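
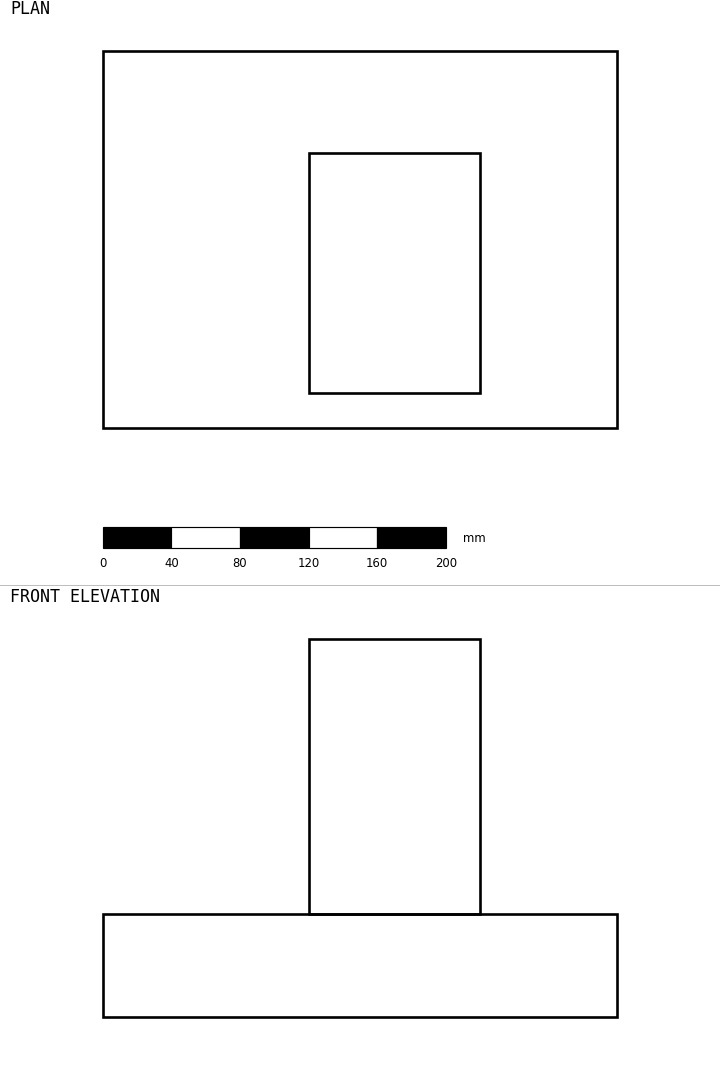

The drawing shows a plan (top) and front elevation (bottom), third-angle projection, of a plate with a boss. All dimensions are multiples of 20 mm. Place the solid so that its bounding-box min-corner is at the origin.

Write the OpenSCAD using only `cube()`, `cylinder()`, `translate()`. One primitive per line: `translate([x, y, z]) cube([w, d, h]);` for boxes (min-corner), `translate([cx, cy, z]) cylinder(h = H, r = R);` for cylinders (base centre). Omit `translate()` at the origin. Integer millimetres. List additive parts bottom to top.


cube([300, 220, 60]);
translate([120, 20, 60]) cube([100, 140, 160]);


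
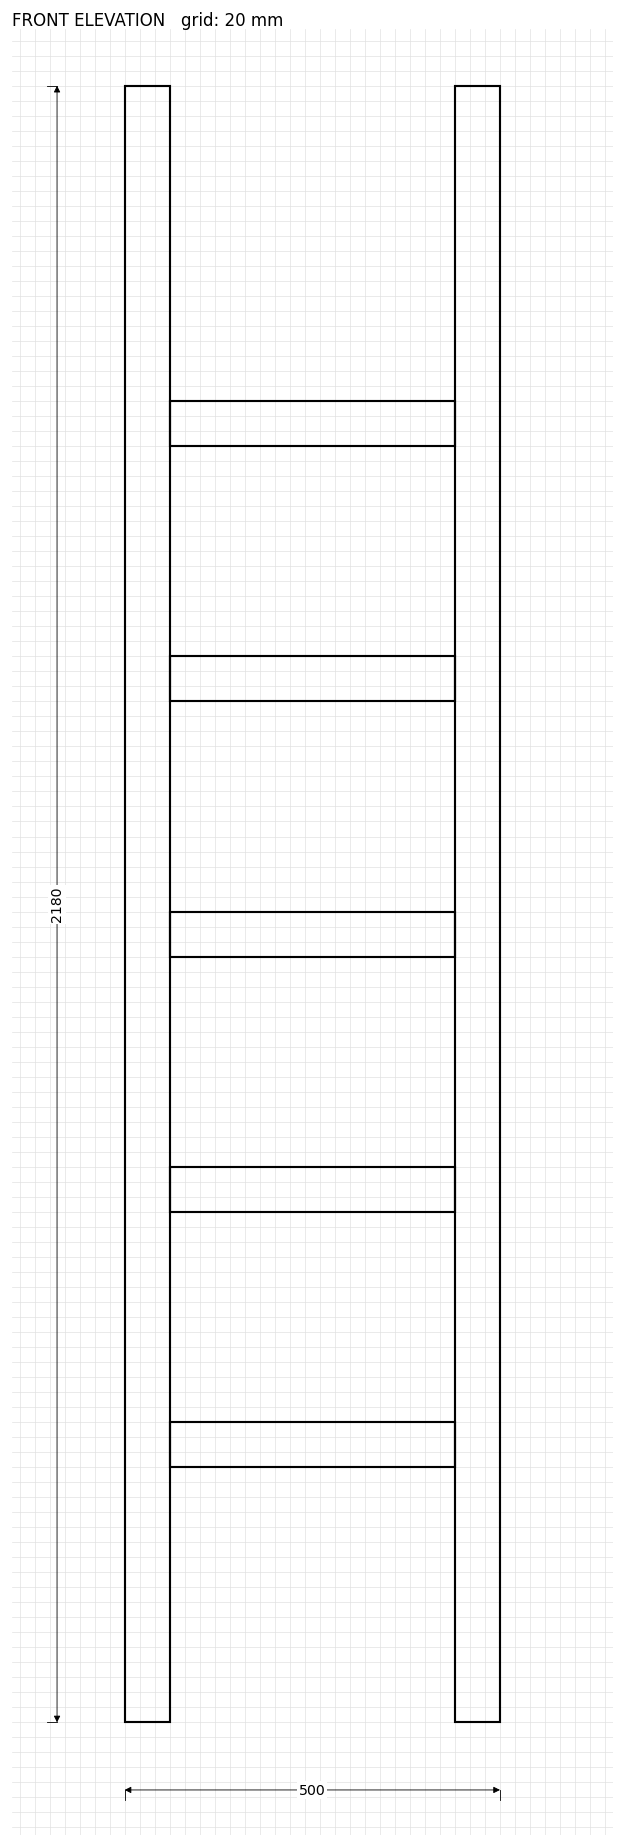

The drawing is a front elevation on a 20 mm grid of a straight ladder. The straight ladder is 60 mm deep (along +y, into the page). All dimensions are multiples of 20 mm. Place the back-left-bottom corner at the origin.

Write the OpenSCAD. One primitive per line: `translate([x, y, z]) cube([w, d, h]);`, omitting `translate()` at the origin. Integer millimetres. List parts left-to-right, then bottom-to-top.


cube([60, 60, 2180]);
translate([60, 0, 340]) cube([380, 60, 60]);
translate([60, 0, 680]) cube([380, 60, 60]);
translate([60, 0, 1020]) cube([380, 60, 60]);
translate([60, 0, 1360]) cube([380, 60, 60]);
translate([60, 0, 1700]) cube([380, 60, 60]);
translate([440, 0, 0]) cube([60, 60, 2180]);


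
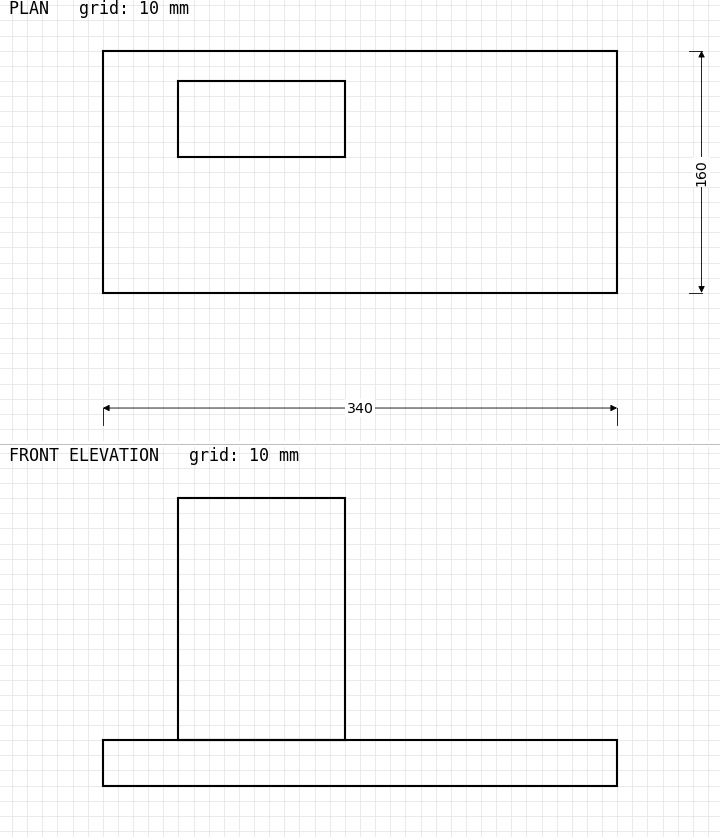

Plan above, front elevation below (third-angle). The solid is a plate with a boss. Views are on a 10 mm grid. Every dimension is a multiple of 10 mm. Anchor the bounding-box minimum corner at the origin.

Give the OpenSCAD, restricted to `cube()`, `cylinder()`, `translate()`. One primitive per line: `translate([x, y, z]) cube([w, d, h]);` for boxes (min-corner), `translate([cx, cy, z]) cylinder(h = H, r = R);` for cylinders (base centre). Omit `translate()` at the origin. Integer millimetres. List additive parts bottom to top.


cube([340, 160, 30]);
translate([50, 90, 30]) cube([110, 50, 160]);


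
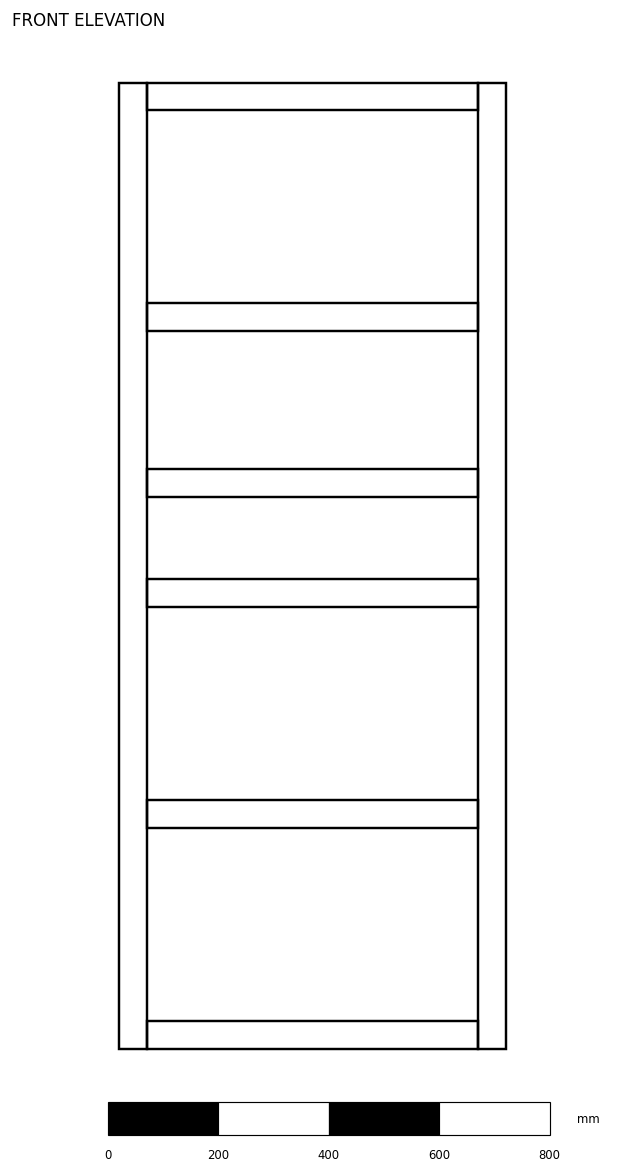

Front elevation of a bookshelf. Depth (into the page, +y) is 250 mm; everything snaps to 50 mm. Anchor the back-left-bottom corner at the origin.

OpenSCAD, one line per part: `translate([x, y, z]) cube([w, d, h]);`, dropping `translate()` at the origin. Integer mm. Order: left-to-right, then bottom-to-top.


cube([50, 250, 1750]);
translate([50, 0, 0]) cube([600, 250, 50]);
translate([50, 0, 400]) cube([600, 250, 50]);
translate([50, 0, 800]) cube([600, 250, 50]);
translate([50, 0, 1000]) cube([600, 250, 50]);
translate([50, 0, 1300]) cube([600, 250, 50]);
translate([50, 0, 1700]) cube([600, 250, 50]);
translate([650, 0, 0]) cube([50, 250, 1750]);


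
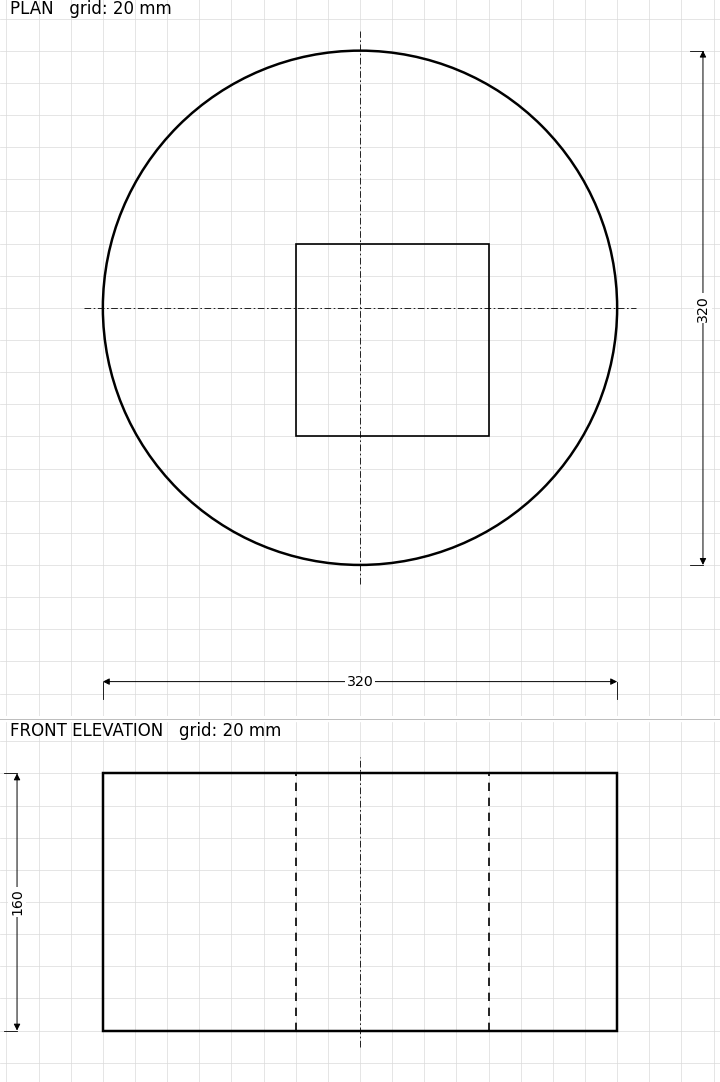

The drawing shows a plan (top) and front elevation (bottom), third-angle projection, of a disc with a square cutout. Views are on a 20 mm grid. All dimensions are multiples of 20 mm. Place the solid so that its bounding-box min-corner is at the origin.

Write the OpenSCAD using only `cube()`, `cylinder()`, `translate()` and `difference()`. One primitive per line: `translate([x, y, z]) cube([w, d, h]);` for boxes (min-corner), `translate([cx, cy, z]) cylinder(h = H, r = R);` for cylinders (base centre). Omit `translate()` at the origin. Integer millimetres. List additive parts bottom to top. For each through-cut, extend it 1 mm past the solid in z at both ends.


difference() {
  translate([160, 160, 0]) cylinder(h = 160, r = 160);
  translate([120, 80, -1]) cube([120, 120, 162]);
}


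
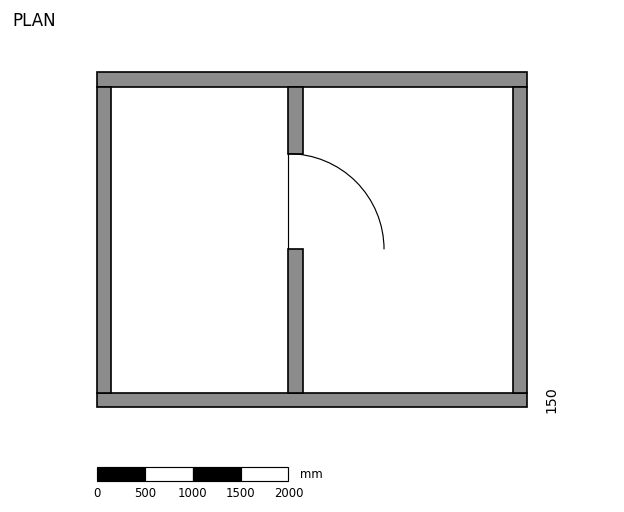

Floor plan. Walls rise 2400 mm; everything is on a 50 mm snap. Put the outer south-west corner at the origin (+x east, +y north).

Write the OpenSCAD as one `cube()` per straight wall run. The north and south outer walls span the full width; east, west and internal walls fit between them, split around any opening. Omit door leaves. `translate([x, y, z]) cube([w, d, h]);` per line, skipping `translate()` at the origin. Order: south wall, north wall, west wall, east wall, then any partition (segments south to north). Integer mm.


cube([4500, 150, 2400]);
translate([0, 3350, 0]) cube([4500, 150, 2400]);
translate([0, 150, 0]) cube([150, 3200, 2400]);
translate([4350, 150, 0]) cube([150, 3200, 2400]);
translate([2000, 150, 0]) cube([150, 1500, 2400]);
translate([2000, 2650, 0]) cube([150, 700, 2400]);


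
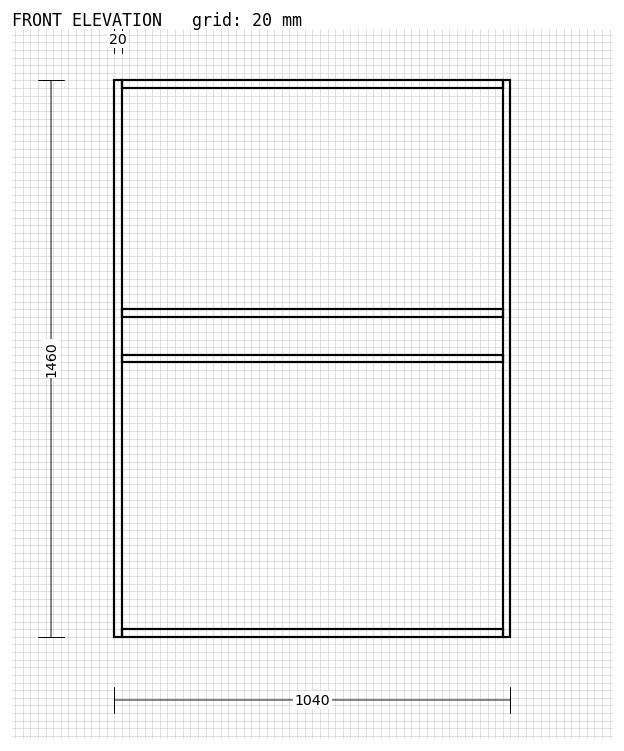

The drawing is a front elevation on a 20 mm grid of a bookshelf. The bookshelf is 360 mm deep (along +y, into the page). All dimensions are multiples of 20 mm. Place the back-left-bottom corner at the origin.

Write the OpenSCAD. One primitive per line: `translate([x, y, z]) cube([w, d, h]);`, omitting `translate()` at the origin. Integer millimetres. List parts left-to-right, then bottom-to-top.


cube([20, 360, 1460]);
translate([20, 0, 0]) cube([1000, 360, 20]);
translate([20, 0, 720]) cube([1000, 360, 20]);
translate([20, 0, 840]) cube([1000, 360, 20]);
translate([20, 0, 1440]) cube([1000, 360, 20]);
translate([1020, 0, 0]) cube([20, 360, 1460]);


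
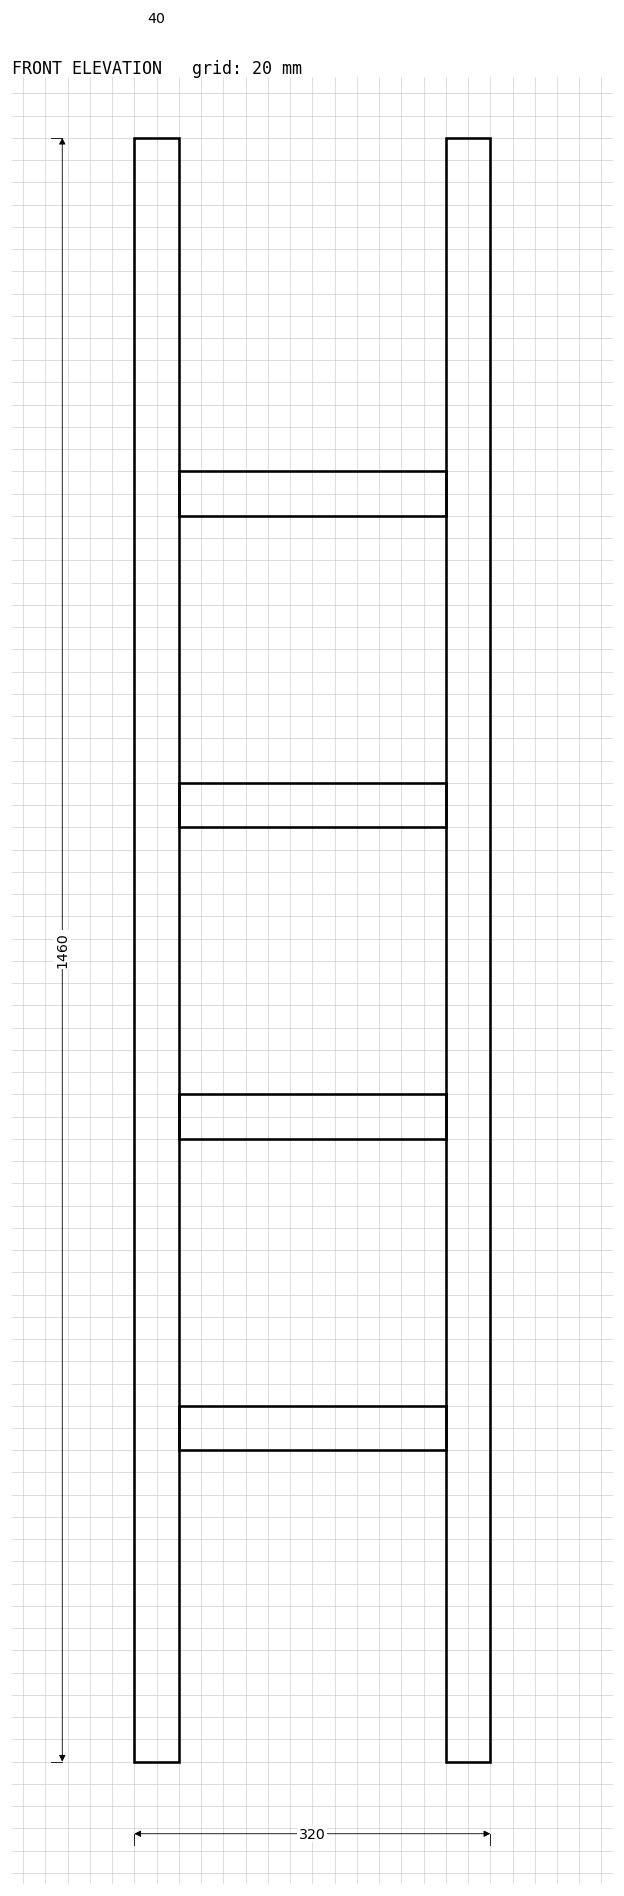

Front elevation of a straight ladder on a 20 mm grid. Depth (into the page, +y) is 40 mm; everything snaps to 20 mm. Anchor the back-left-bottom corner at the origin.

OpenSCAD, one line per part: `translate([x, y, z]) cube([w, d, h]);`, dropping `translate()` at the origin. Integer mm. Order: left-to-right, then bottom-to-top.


cube([40, 40, 1460]);
translate([40, 0, 280]) cube([240, 40, 40]);
translate([40, 0, 560]) cube([240, 40, 40]);
translate([40, 0, 840]) cube([240, 40, 40]);
translate([40, 0, 1120]) cube([240, 40, 40]);
translate([280, 0, 0]) cube([40, 40, 1460]);


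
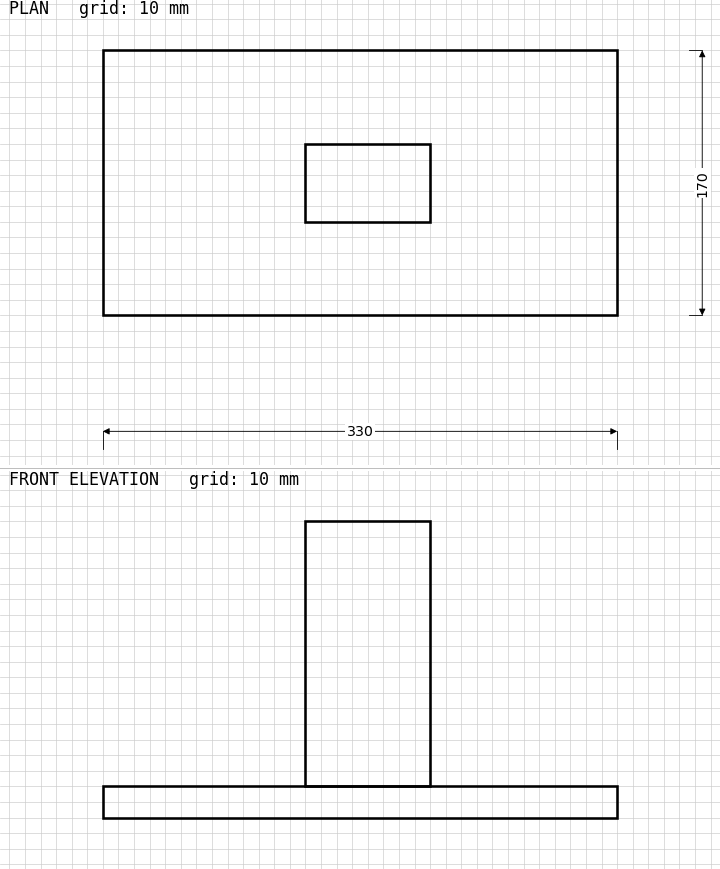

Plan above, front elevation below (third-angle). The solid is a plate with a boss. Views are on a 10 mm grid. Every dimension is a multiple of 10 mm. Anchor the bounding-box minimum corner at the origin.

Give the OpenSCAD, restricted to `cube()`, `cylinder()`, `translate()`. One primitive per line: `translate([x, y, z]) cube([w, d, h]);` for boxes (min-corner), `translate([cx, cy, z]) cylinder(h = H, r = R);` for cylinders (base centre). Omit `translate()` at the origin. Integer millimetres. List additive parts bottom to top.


cube([330, 170, 20]);
translate([130, 60, 20]) cube([80, 50, 170]);


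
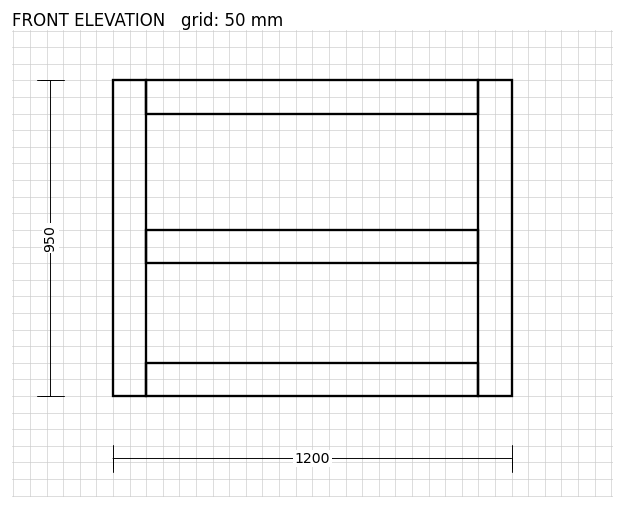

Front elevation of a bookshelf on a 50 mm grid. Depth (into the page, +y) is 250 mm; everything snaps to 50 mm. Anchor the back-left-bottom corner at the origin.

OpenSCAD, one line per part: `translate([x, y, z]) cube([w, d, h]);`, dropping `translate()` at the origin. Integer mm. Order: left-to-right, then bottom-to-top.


cube([100, 250, 950]);
translate([100, 0, 0]) cube([1000, 250, 100]);
translate([100, 0, 400]) cube([1000, 250, 100]);
translate([100, 0, 850]) cube([1000, 250, 100]);
translate([1100, 0, 0]) cube([100, 250, 950]);


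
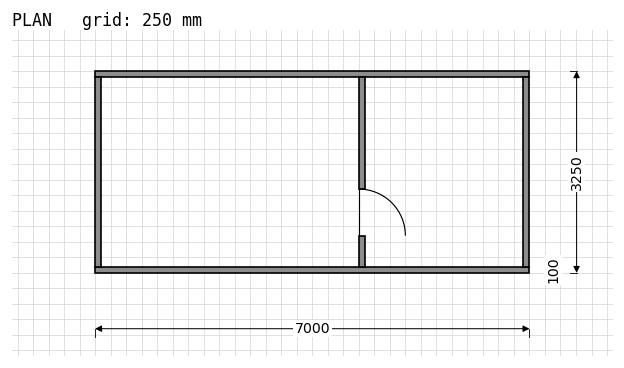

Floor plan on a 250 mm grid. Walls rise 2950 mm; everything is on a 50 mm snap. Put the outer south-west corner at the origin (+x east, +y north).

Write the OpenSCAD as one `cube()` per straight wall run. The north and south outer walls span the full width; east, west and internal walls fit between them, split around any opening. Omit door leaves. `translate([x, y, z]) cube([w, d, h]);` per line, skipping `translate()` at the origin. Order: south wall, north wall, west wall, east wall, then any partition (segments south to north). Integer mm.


cube([7000, 100, 2950]);
translate([0, 3150, 0]) cube([7000, 100, 2950]);
translate([0, 100, 0]) cube([100, 3050, 2950]);
translate([6900, 100, 0]) cube([100, 3050, 2950]);
translate([4250, 100, 0]) cube([100, 500, 2950]);
translate([4250, 1350, 0]) cube([100, 1800, 2950]);


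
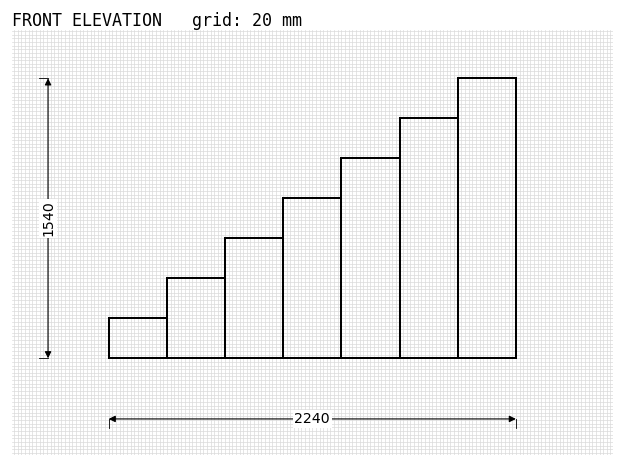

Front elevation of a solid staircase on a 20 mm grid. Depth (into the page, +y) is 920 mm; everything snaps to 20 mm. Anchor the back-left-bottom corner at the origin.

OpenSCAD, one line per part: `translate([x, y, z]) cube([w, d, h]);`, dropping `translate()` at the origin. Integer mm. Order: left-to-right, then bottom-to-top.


cube([320, 920, 220]);
translate([320, 0, 0]) cube([320, 920, 440]);
translate([640, 0, 0]) cube([320, 920, 660]);
translate([960, 0, 0]) cube([320, 920, 880]);
translate([1280, 0, 0]) cube([320, 920, 1100]);
translate([1600, 0, 0]) cube([320, 920, 1320]);
translate([1920, 0, 0]) cube([320, 920, 1540]);


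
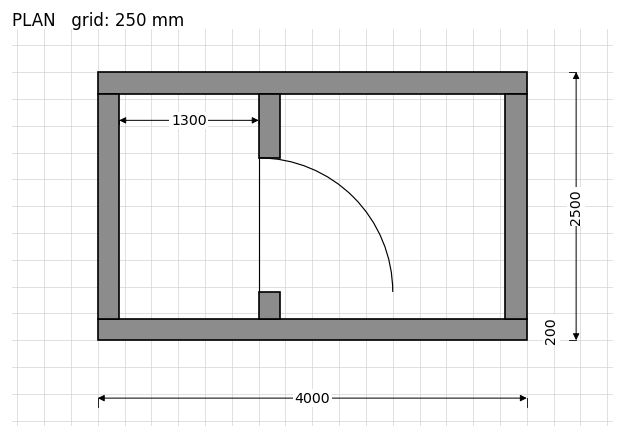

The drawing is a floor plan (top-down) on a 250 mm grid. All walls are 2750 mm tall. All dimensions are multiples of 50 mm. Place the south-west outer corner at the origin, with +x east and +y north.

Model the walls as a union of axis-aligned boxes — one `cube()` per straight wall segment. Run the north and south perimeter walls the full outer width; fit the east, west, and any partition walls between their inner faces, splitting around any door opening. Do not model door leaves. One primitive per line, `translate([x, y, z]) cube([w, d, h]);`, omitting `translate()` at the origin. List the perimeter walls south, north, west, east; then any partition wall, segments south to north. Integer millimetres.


cube([4000, 200, 2750]);
translate([0, 2300, 0]) cube([4000, 200, 2750]);
translate([0, 200, 0]) cube([200, 2100, 2750]);
translate([3800, 200, 0]) cube([200, 2100, 2750]);
translate([1500, 200, 0]) cube([200, 250, 2750]);
translate([1500, 1700, 0]) cube([200, 600, 2750]);


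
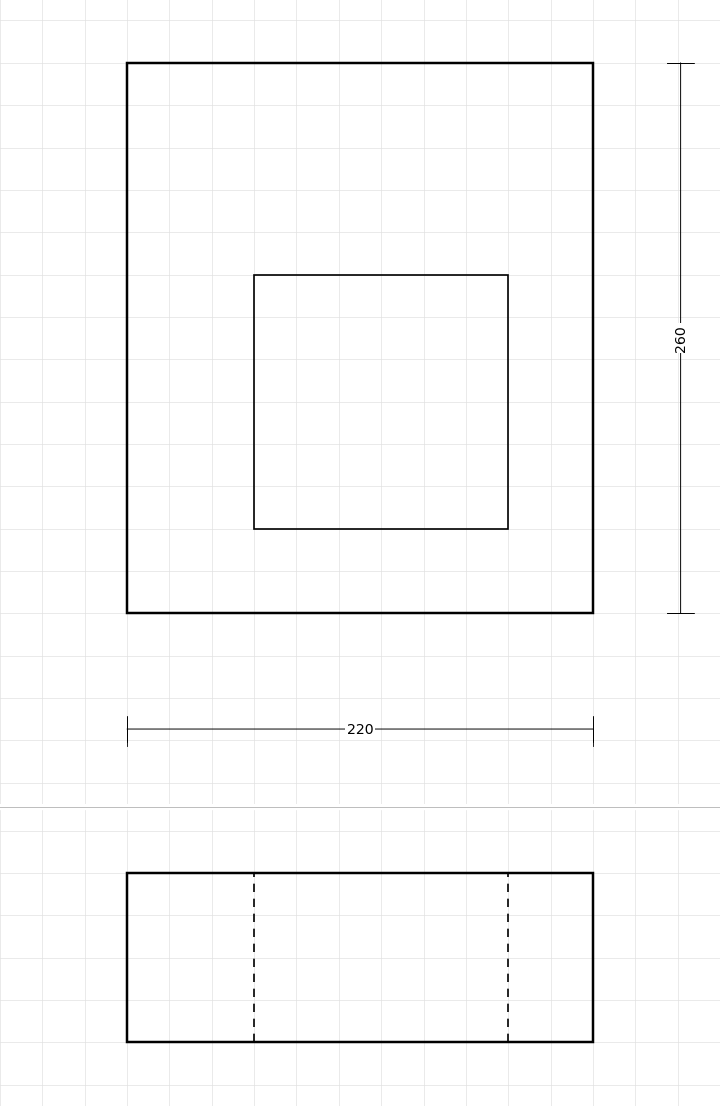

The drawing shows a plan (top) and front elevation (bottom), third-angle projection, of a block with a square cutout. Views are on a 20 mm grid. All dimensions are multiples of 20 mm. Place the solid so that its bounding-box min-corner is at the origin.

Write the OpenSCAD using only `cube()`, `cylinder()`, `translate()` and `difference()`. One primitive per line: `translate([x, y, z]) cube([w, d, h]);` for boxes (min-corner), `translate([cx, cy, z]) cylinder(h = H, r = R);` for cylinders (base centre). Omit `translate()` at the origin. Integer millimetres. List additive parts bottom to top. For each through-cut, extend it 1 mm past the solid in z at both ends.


difference() {
  cube([220, 260, 80]);
  translate([60, 40, -1]) cube([120, 120, 82]);
}


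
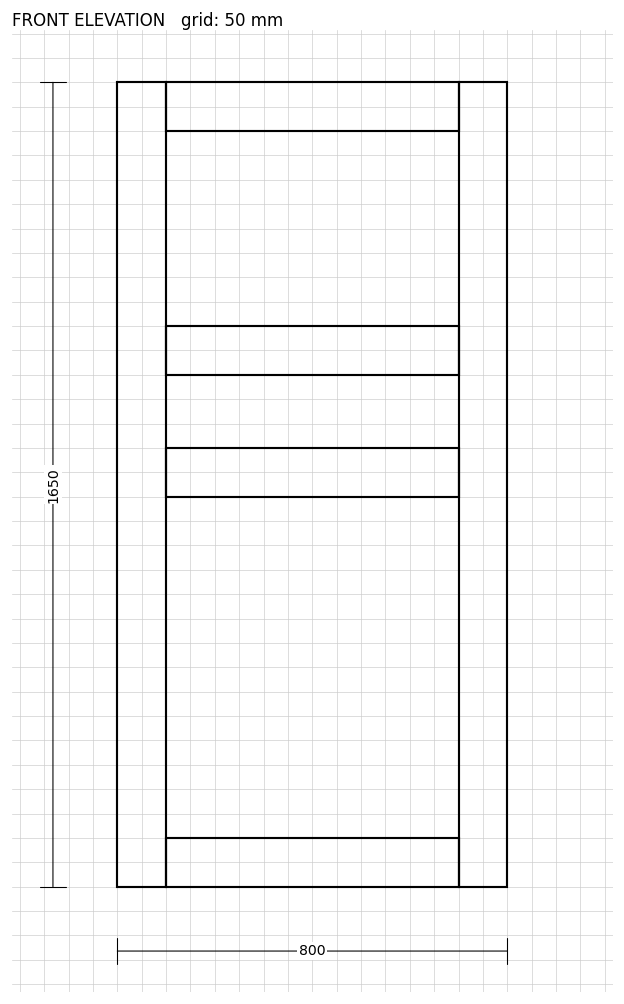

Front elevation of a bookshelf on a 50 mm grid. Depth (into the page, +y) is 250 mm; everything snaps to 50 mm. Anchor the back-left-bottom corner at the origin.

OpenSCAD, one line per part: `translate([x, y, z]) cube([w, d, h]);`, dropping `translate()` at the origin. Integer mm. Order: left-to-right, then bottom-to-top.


cube([100, 250, 1650]);
translate([100, 0, 0]) cube([600, 250, 100]);
translate([100, 0, 800]) cube([600, 250, 100]);
translate([100, 0, 1050]) cube([600, 250, 100]);
translate([100, 0, 1550]) cube([600, 250, 100]);
translate([700, 0, 0]) cube([100, 250, 1650]);


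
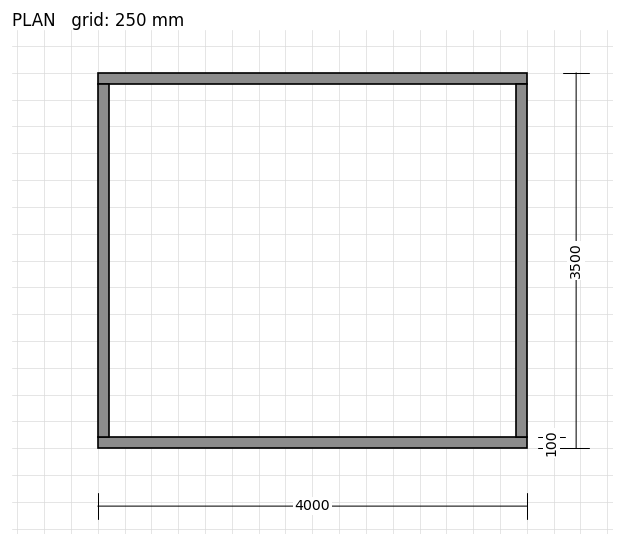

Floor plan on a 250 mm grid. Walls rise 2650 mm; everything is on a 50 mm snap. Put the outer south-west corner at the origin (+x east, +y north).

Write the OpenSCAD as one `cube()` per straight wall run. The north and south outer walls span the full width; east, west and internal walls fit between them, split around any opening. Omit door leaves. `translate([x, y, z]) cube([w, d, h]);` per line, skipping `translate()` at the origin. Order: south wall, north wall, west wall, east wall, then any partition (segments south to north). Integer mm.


cube([4000, 100, 2650]);
translate([0, 3400, 0]) cube([4000, 100, 2650]);
translate([0, 100, 0]) cube([100, 3300, 2650]);
translate([3900, 100, 0]) cube([100, 3300, 2650]);


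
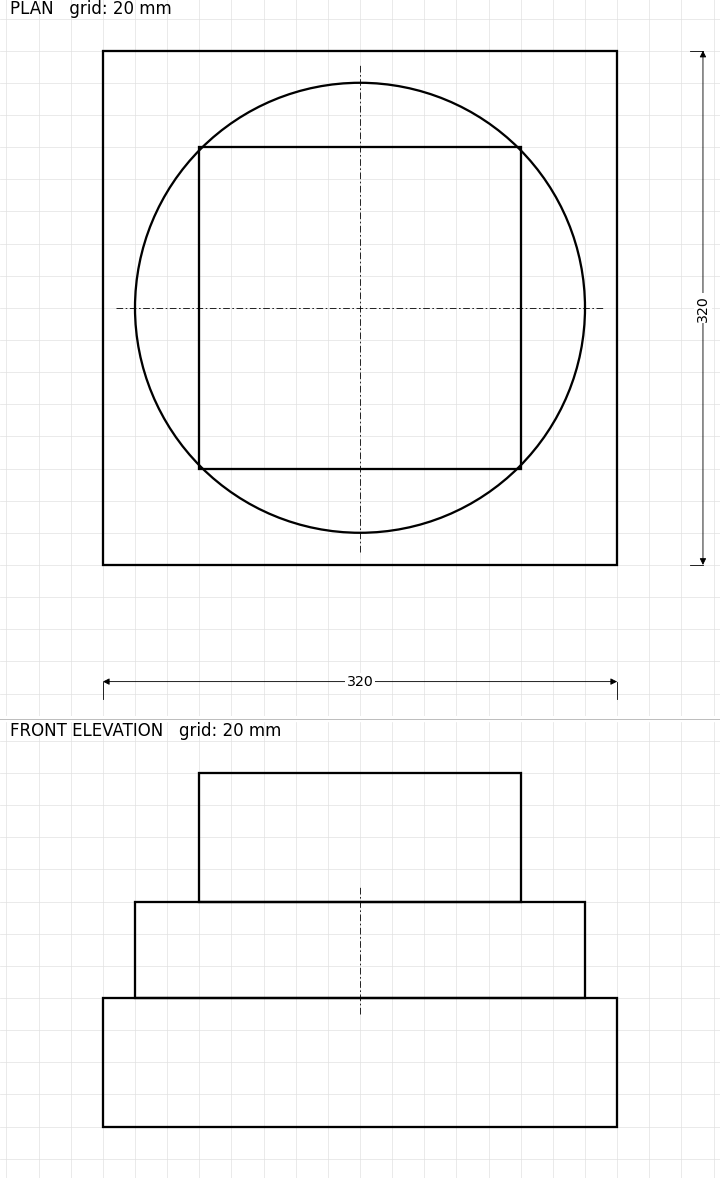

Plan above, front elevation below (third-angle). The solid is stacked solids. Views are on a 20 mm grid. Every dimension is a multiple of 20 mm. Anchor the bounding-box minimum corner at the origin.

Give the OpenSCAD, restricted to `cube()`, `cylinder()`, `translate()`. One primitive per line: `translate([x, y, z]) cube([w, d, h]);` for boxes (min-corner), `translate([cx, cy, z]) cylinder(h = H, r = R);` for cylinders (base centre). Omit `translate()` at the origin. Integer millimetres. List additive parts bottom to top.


cube([320, 320, 80]);
translate([160, 160, 80]) cylinder(h = 60, r = 140);
translate([60, 60, 140]) cube([200, 200, 80]);


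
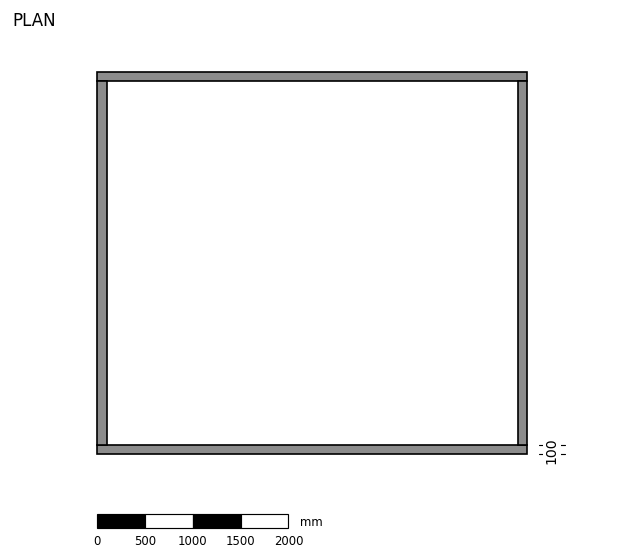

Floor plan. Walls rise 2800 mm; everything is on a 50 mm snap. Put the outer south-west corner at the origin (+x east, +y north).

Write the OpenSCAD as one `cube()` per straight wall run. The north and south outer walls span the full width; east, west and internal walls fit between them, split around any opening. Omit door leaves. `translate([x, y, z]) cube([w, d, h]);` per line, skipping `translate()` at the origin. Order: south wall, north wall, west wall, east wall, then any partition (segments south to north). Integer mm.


cube([4500, 100, 2800]);
translate([0, 3900, 0]) cube([4500, 100, 2800]);
translate([0, 100, 0]) cube([100, 3800, 2800]);
translate([4400, 100, 0]) cube([100, 3800, 2800]);


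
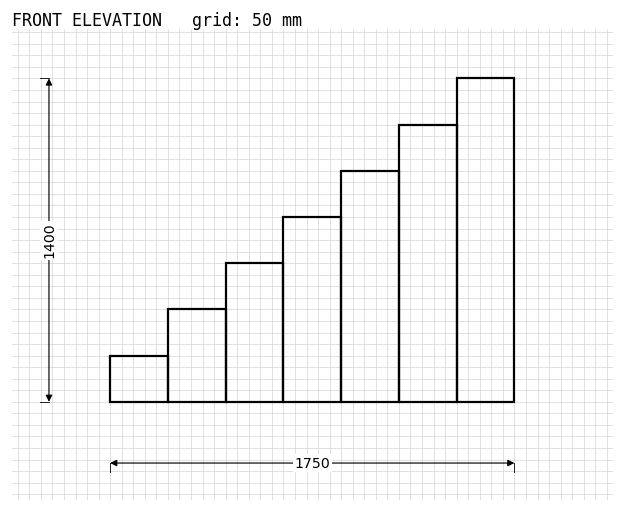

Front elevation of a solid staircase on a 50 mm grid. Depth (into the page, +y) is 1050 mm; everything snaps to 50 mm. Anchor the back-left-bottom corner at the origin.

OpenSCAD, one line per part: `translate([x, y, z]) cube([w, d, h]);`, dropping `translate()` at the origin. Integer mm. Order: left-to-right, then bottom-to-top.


cube([250, 1050, 200]);
translate([250, 0, 0]) cube([250, 1050, 400]);
translate([500, 0, 0]) cube([250, 1050, 600]);
translate([750, 0, 0]) cube([250, 1050, 800]);
translate([1000, 0, 0]) cube([250, 1050, 1000]);
translate([1250, 0, 0]) cube([250, 1050, 1200]);
translate([1500, 0, 0]) cube([250, 1050, 1400]);


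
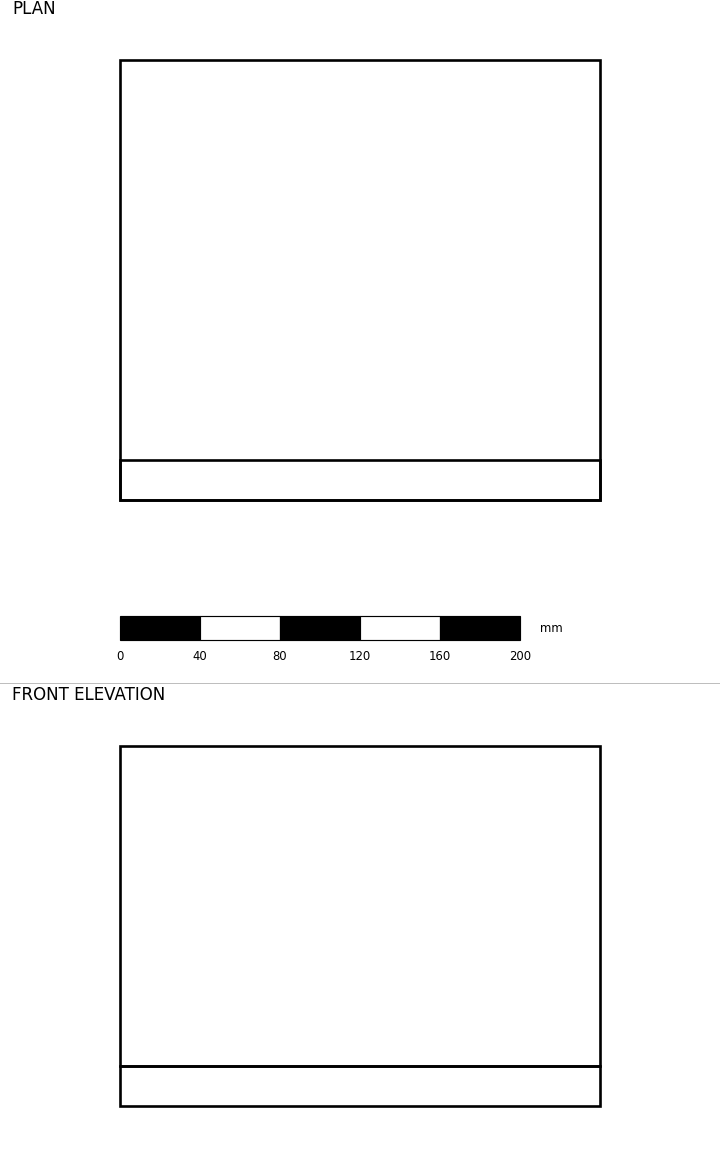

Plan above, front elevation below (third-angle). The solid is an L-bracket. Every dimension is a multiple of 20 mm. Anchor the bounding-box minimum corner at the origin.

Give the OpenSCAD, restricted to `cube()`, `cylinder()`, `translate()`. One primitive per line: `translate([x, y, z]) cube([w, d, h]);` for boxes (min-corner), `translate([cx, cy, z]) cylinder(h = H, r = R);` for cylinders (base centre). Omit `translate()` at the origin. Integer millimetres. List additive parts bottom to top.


cube([240, 220, 20]);
translate([0, 0, 20]) cube([240, 20, 160]);


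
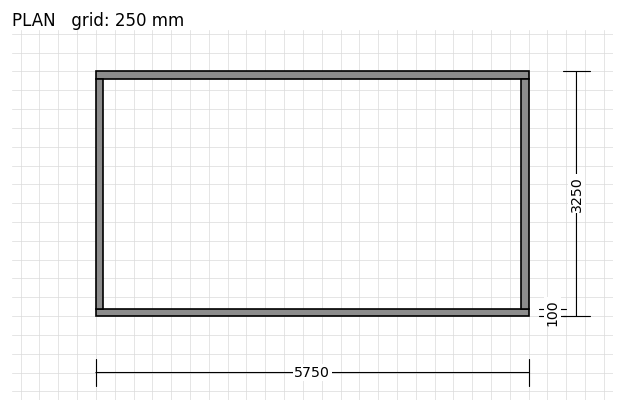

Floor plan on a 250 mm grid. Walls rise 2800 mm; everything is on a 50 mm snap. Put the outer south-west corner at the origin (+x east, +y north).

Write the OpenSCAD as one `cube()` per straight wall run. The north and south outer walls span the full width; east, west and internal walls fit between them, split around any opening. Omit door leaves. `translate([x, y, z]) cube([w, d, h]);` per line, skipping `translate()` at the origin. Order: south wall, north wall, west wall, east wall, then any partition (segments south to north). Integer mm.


cube([5750, 100, 2800]);
translate([0, 3150, 0]) cube([5750, 100, 2800]);
translate([0, 100, 0]) cube([100, 3050, 2800]);
translate([5650, 100, 0]) cube([100, 3050, 2800]);


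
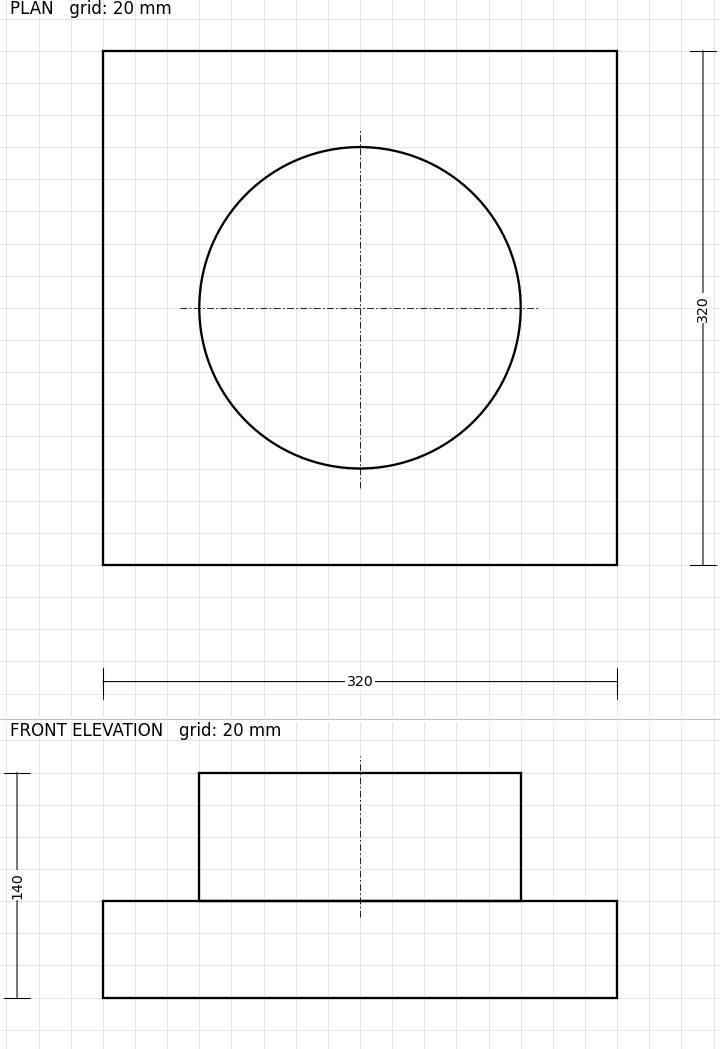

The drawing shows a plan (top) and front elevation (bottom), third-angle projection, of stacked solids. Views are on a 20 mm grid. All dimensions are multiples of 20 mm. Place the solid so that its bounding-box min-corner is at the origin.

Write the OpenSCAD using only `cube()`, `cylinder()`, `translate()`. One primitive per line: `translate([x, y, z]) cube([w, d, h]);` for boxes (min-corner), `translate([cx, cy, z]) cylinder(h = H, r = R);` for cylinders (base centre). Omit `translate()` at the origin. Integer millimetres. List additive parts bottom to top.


cube([320, 320, 60]);
translate([160, 160, 60]) cylinder(h = 80, r = 100);


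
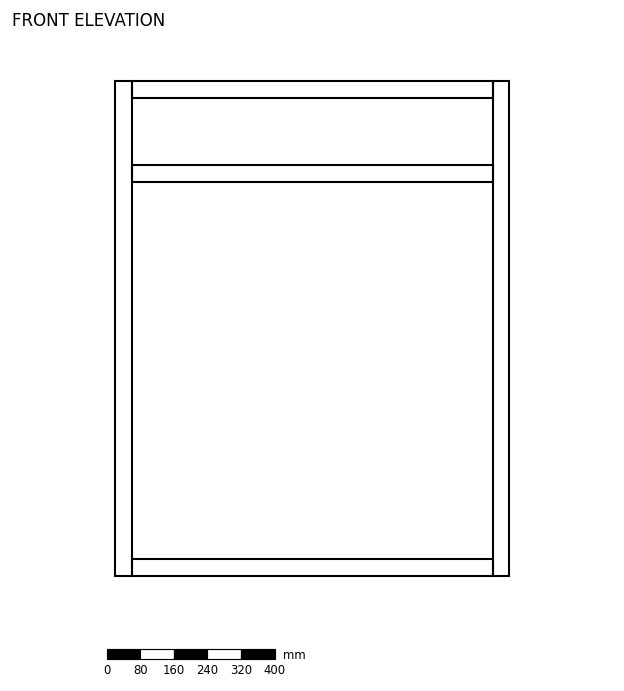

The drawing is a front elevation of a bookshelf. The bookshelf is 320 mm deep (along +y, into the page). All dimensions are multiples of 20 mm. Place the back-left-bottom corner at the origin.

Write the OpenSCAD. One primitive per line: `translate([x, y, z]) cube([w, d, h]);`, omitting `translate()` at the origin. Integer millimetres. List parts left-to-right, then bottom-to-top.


cube([40, 320, 1180]);
translate([40, 0, 0]) cube([860, 320, 40]);
translate([40, 0, 940]) cube([860, 320, 40]);
translate([40, 0, 1140]) cube([860, 320, 40]);
translate([900, 0, 0]) cube([40, 320, 1180]);


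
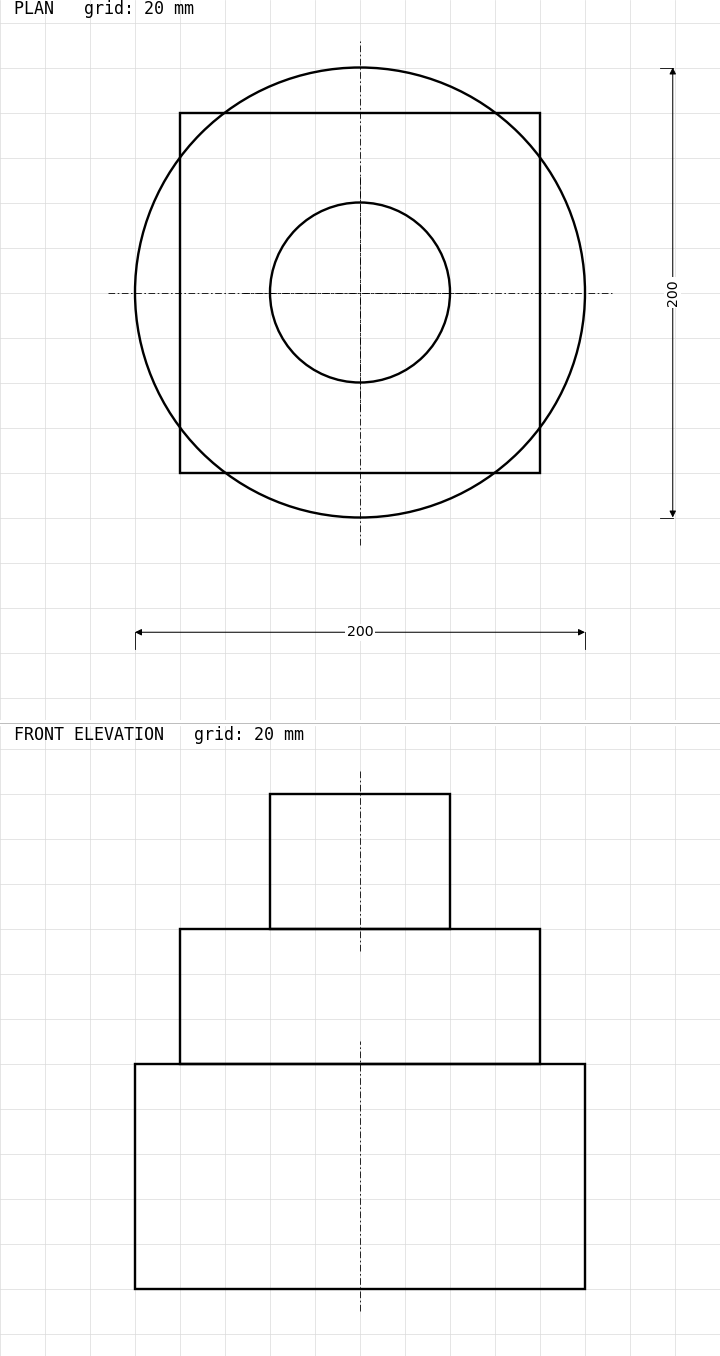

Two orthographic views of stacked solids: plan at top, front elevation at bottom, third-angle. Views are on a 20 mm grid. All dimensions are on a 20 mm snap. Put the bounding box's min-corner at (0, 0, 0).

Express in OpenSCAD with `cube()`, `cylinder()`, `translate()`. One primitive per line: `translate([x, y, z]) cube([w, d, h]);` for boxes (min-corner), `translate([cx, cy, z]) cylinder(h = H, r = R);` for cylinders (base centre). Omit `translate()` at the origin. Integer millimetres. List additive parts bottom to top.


translate([100, 100, 0]) cylinder(h = 100, r = 100);
translate([20, 20, 100]) cube([160, 160, 60]);
translate([100, 100, 160]) cylinder(h = 60, r = 40);


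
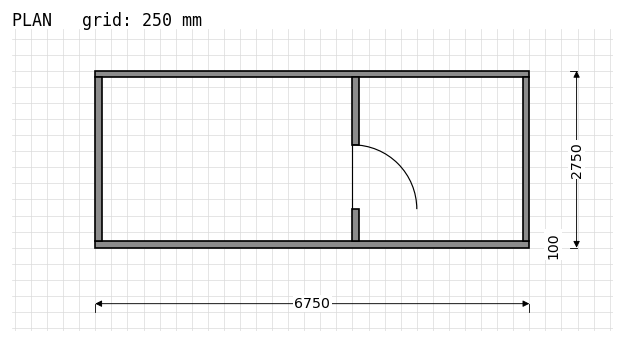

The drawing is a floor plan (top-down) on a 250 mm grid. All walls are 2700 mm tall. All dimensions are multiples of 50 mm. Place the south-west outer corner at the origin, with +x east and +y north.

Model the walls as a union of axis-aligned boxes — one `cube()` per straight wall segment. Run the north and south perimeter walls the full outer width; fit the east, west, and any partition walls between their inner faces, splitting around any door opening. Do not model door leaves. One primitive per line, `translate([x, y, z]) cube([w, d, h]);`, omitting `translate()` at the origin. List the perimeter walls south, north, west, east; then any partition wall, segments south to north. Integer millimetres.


cube([6750, 100, 2700]);
translate([0, 2650, 0]) cube([6750, 100, 2700]);
translate([0, 100, 0]) cube([100, 2550, 2700]);
translate([6650, 100, 0]) cube([100, 2550, 2700]);
translate([4000, 100, 0]) cube([100, 500, 2700]);
translate([4000, 1600, 0]) cube([100, 1050, 2700]);


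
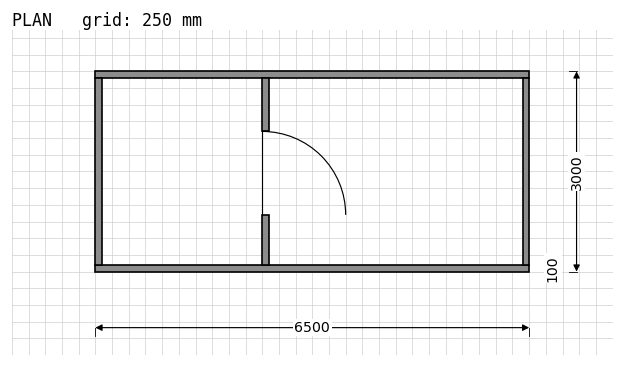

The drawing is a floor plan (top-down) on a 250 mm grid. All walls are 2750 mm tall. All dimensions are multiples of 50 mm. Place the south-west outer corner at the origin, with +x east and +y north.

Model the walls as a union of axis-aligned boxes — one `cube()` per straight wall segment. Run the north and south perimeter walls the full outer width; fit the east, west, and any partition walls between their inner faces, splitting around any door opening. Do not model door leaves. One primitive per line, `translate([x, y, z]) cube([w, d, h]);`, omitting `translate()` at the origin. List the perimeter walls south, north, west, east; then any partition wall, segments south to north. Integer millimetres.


cube([6500, 100, 2750]);
translate([0, 2900, 0]) cube([6500, 100, 2750]);
translate([0, 100, 0]) cube([100, 2800, 2750]);
translate([6400, 100, 0]) cube([100, 2800, 2750]);
translate([2500, 100, 0]) cube([100, 750, 2750]);
translate([2500, 2100, 0]) cube([100, 800, 2750]);


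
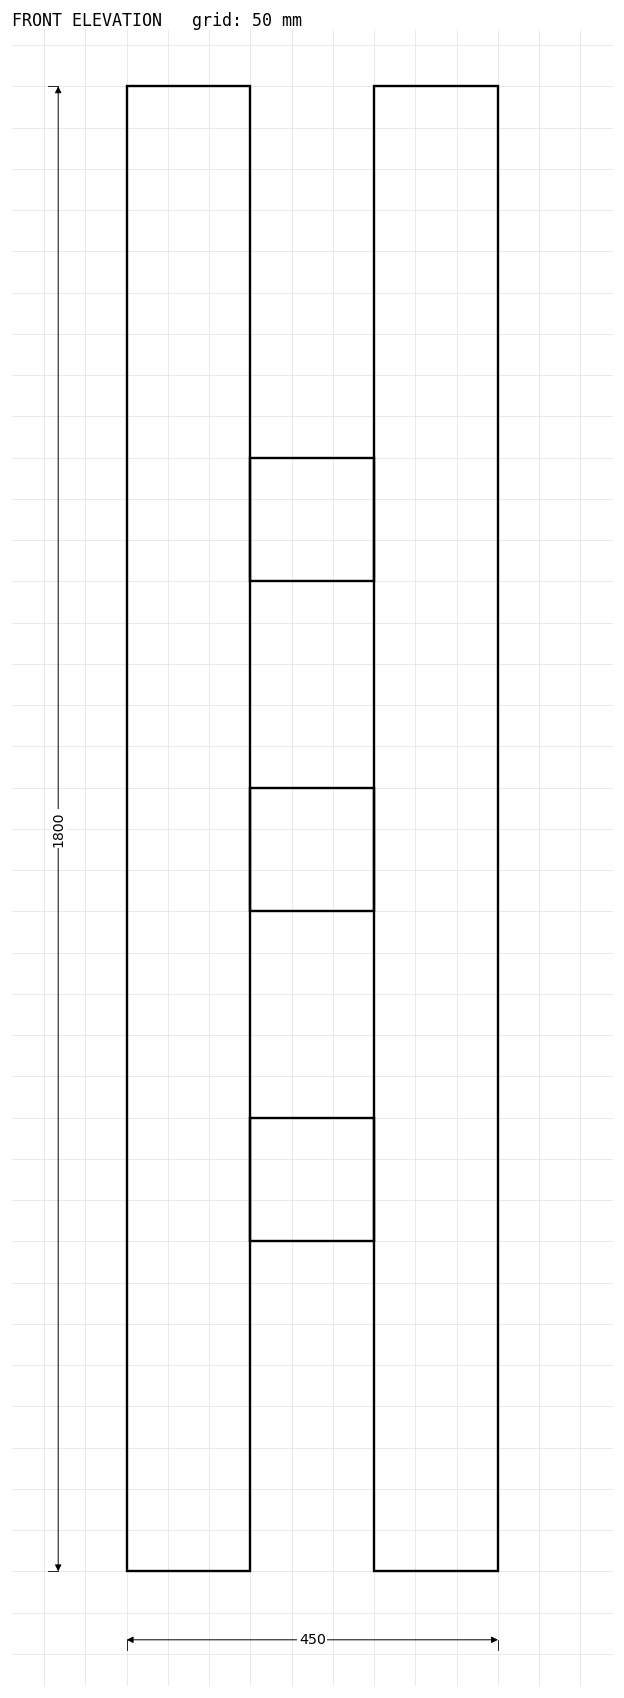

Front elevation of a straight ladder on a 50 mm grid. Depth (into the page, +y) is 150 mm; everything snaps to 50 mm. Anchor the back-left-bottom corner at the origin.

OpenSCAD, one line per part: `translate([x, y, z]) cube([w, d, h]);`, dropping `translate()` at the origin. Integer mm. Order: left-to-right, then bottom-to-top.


cube([150, 150, 1800]);
translate([150, 0, 400]) cube([150, 150, 150]);
translate([150, 0, 800]) cube([150, 150, 150]);
translate([150, 0, 1200]) cube([150, 150, 150]);
translate([300, 0, 0]) cube([150, 150, 1800]);


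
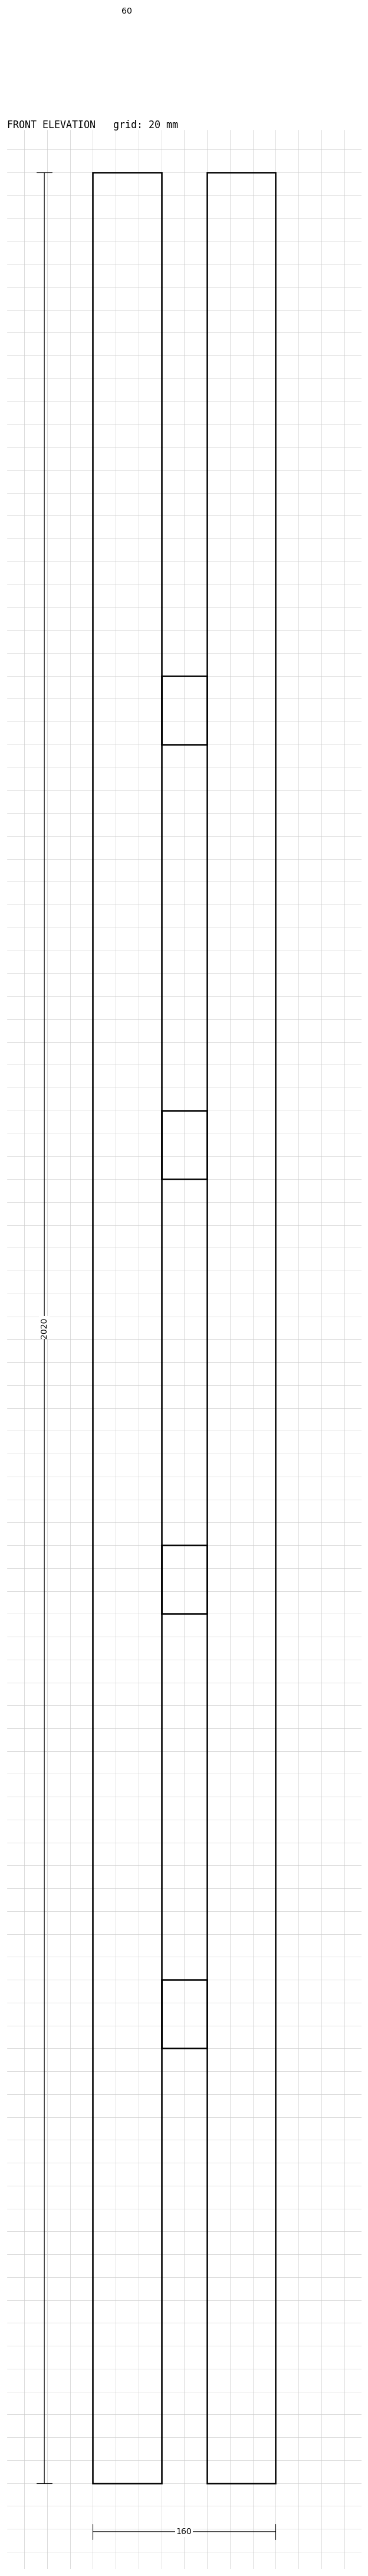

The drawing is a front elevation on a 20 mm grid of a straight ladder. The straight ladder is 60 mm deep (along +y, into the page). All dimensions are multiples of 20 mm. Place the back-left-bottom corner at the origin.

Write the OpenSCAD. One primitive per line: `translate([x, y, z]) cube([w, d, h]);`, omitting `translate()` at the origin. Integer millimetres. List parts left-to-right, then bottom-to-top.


cube([60, 60, 2020]);
translate([60, 0, 380]) cube([40, 60, 60]);
translate([60, 0, 760]) cube([40, 60, 60]);
translate([60, 0, 1140]) cube([40, 60, 60]);
translate([60, 0, 1520]) cube([40, 60, 60]);
translate([100, 0, 0]) cube([60, 60, 2020]);


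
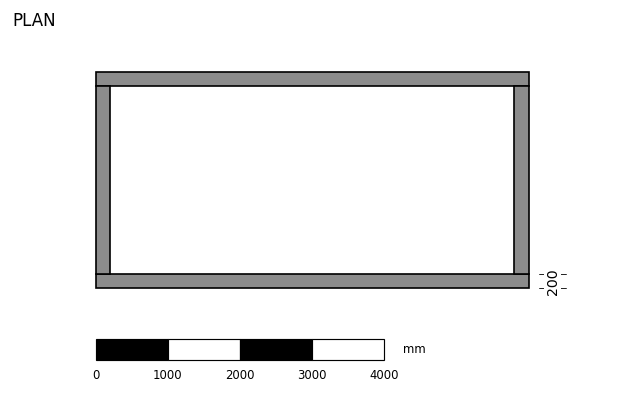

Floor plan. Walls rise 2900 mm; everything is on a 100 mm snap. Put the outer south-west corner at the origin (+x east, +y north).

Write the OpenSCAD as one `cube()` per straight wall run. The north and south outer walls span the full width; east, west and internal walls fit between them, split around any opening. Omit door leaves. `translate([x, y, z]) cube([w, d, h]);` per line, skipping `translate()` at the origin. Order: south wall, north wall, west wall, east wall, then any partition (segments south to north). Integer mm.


cube([6000, 200, 2900]);
translate([0, 2800, 0]) cube([6000, 200, 2900]);
translate([0, 200, 0]) cube([200, 2600, 2900]);
translate([5800, 200, 0]) cube([200, 2600, 2900]);


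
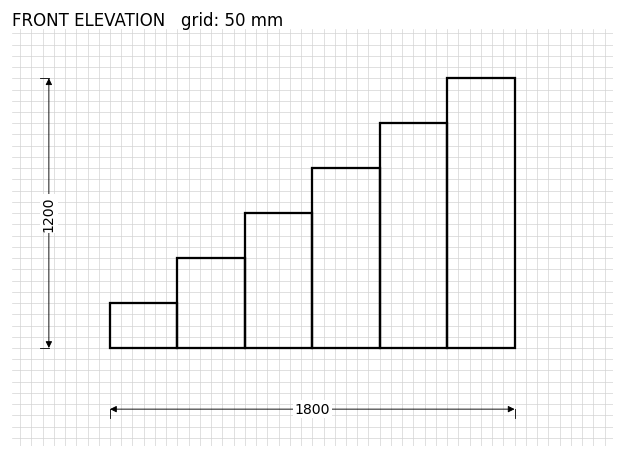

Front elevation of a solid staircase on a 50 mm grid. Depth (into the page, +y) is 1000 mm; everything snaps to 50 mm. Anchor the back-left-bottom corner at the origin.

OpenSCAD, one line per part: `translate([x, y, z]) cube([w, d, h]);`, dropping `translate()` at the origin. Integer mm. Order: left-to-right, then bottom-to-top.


cube([300, 1000, 200]);
translate([300, 0, 0]) cube([300, 1000, 400]);
translate([600, 0, 0]) cube([300, 1000, 600]);
translate([900, 0, 0]) cube([300, 1000, 800]);
translate([1200, 0, 0]) cube([300, 1000, 1000]);
translate([1500, 0, 0]) cube([300, 1000, 1200]);


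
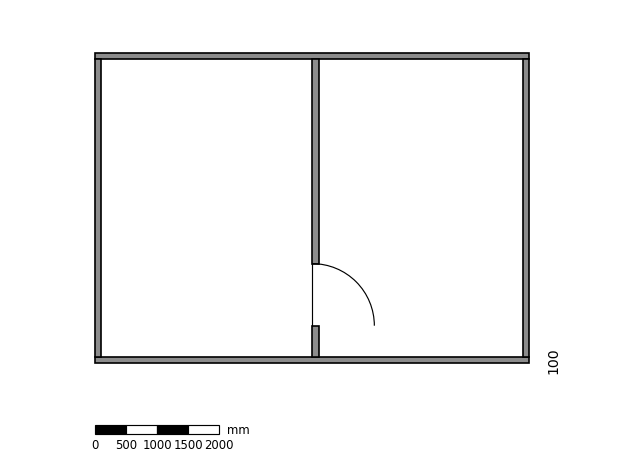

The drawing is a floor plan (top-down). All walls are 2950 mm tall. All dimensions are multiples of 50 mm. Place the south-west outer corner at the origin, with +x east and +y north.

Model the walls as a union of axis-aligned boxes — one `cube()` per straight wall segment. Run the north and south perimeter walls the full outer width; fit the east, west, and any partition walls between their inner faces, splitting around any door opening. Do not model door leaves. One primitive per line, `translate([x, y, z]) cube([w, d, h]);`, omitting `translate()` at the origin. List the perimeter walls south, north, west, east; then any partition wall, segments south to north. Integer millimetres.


cube([7000, 100, 2950]);
translate([0, 4900, 0]) cube([7000, 100, 2950]);
translate([0, 100, 0]) cube([100, 4800, 2950]);
translate([6900, 100, 0]) cube([100, 4800, 2950]);
translate([3500, 100, 0]) cube([100, 500, 2950]);
translate([3500, 1600, 0]) cube([100, 3300, 2950]);


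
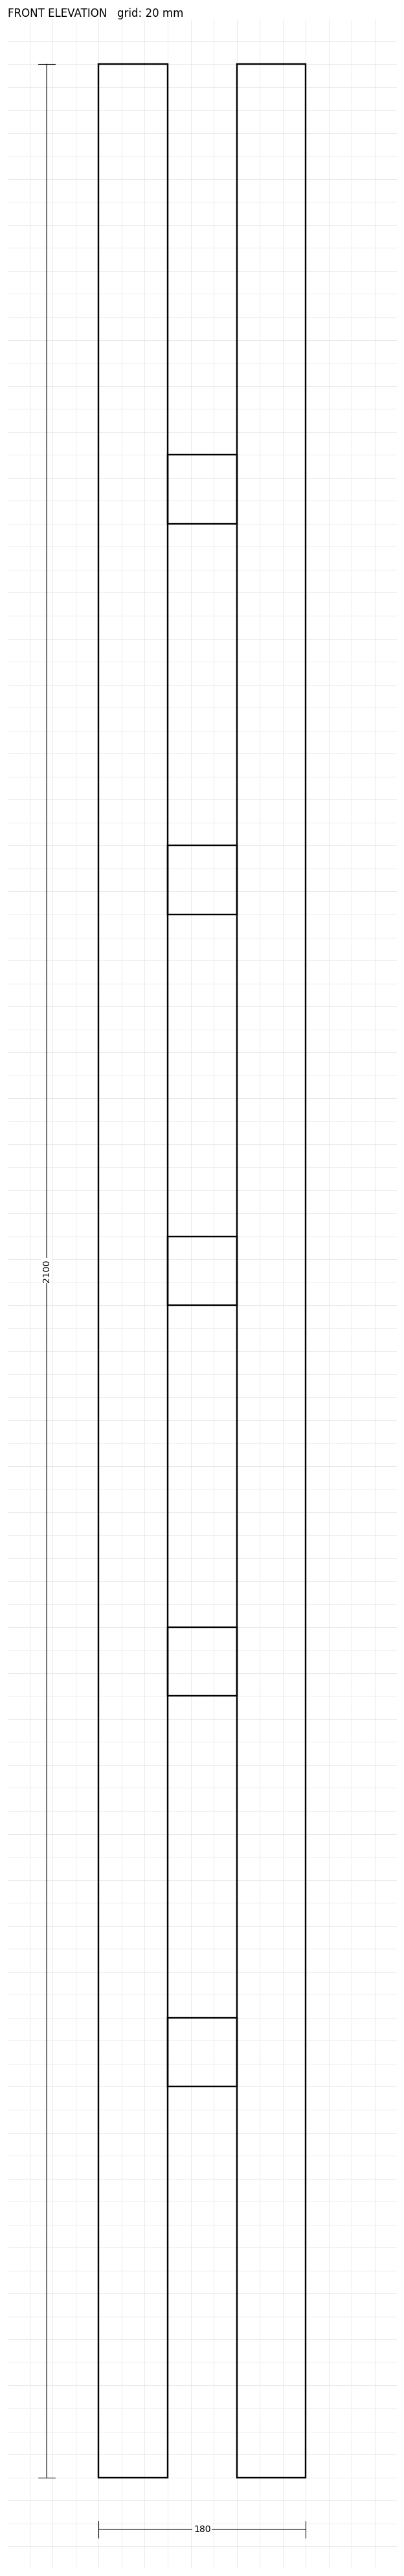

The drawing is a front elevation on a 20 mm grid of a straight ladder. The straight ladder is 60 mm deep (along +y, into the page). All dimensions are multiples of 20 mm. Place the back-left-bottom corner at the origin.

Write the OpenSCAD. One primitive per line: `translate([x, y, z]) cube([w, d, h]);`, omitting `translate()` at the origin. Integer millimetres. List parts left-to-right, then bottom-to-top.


cube([60, 60, 2100]);
translate([60, 0, 340]) cube([60, 60, 60]);
translate([60, 0, 680]) cube([60, 60, 60]);
translate([60, 0, 1020]) cube([60, 60, 60]);
translate([60, 0, 1360]) cube([60, 60, 60]);
translate([60, 0, 1700]) cube([60, 60, 60]);
translate([120, 0, 0]) cube([60, 60, 2100]);


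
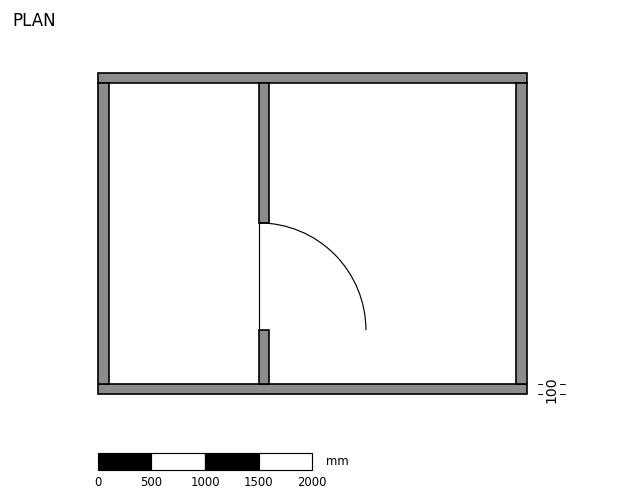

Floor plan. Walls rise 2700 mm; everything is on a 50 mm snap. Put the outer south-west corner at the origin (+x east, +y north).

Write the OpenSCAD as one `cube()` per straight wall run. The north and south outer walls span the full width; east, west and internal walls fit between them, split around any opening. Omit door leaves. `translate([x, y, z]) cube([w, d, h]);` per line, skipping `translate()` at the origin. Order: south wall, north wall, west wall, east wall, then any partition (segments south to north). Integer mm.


cube([4000, 100, 2700]);
translate([0, 2900, 0]) cube([4000, 100, 2700]);
translate([0, 100, 0]) cube([100, 2800, 2700]);
translate([3900, 100, 0]) cube([100, 2800, 2700]);
translate([1500, 100, 0]) cube([100, 500, 2700]);
translate([1500, 1600, 0]) cube([100, 1300, 2700]);


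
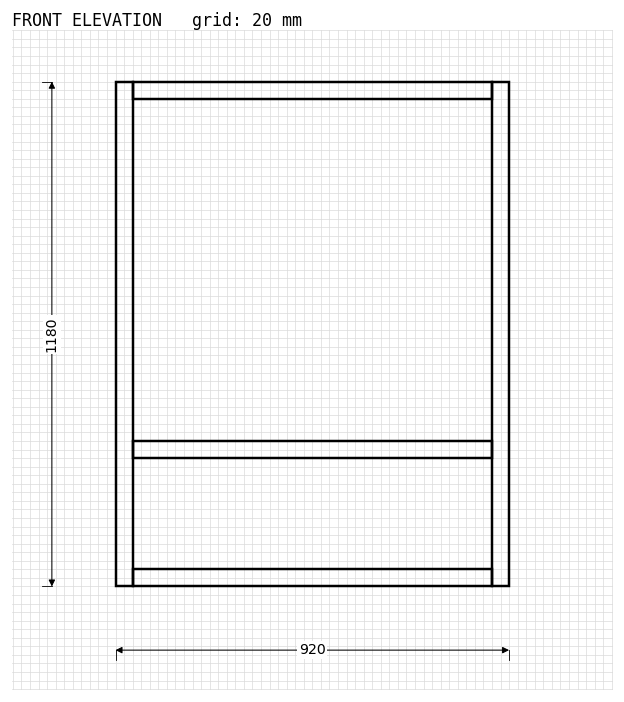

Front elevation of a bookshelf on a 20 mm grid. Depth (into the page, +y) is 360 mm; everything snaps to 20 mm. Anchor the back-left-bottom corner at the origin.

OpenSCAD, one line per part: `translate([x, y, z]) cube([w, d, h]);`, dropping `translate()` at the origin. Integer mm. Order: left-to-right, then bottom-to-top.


cube([40, 360, 1180]);
translate([40, 0, 0]) cube([840, 360, 40]);
translate([40, 0, 300]) cube([840, 360, 40]);
translate([40, 0, 1140]) cube([840, 360, 40]);
translate([880, 0, 0]) cube([40, 360, 1180]);


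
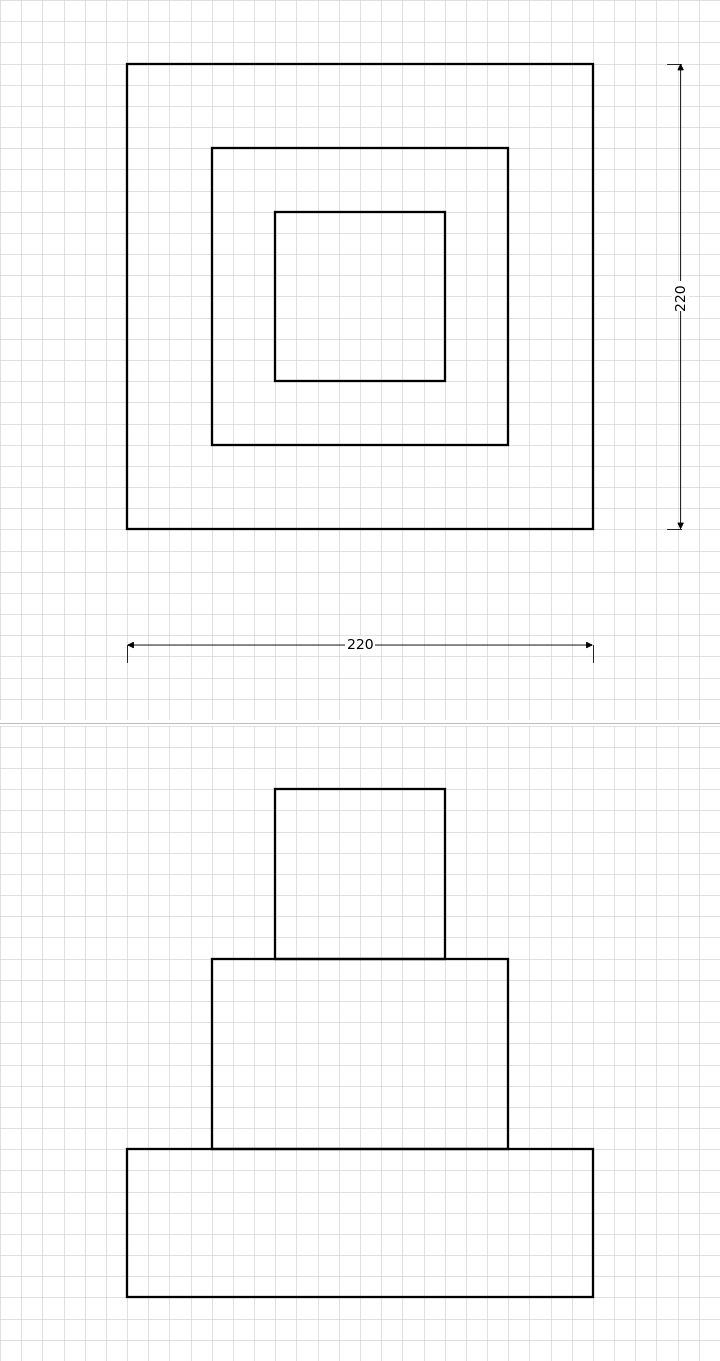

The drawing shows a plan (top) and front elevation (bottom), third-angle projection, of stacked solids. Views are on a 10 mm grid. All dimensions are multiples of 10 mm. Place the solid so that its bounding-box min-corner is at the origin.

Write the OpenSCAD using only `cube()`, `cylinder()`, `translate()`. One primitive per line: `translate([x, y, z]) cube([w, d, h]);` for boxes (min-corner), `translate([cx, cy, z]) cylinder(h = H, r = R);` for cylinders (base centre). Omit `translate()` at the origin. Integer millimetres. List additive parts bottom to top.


cube([220, 220, 70]);
translate([40, 40, 70]) cube([140, 140, 90]);
translate([70, 70, 160]) cube([80, 80, 80]);


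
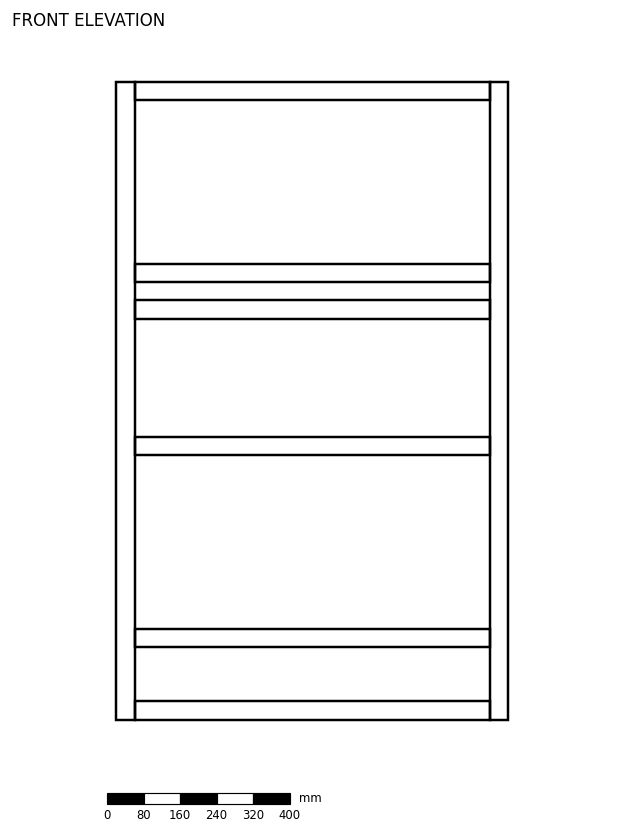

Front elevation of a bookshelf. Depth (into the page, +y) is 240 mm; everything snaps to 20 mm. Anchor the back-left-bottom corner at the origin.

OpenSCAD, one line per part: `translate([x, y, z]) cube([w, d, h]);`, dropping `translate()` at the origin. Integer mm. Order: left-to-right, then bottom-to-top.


cube([40, 240, 1400]);
translate([40, 0, 0]) cube([780, 240, 40]);
translate([40, 0, 160]) cube([780, 240, 40]);
translate([40, 0, 580]) cube([780, 240, 40]);
translate([40, 0, 880]) cube([780, 240, 40]);
translate([40, 0, 960]) cube([780, 240, 40]);
translate([40, 0, 1360]) cube([780, 240, 40]);
translate([820, 0, 0]) cube([40, 240, 1400]);


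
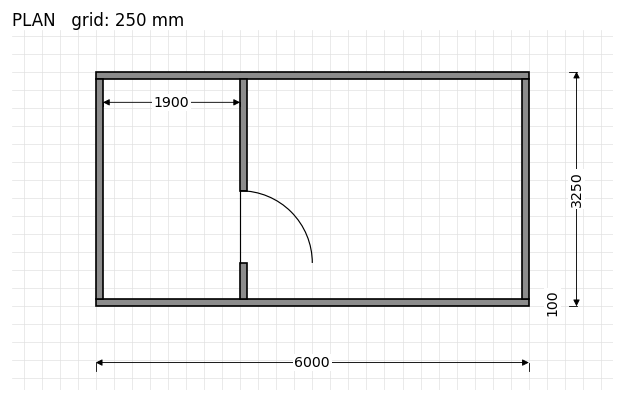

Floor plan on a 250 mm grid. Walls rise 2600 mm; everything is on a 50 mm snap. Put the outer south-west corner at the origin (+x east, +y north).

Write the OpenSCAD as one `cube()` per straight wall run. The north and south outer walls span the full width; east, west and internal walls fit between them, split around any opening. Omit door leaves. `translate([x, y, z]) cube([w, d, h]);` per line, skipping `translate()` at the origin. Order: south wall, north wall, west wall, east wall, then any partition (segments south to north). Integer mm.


cube([6000, 100, 2600]);
translate([0, 3150, 0]) cube([6000, 100, 2600]);
translate([0, 100, 0]) cube([100, 3050, 2600]);
translate([5900, 100, 0]) cube([100, 3050, 2600]);
translate([2000, 100, 0]) cube([100, 500, 2600]);
translate([2000, 1600, 0]) cube([100, 1550, 2600]);
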